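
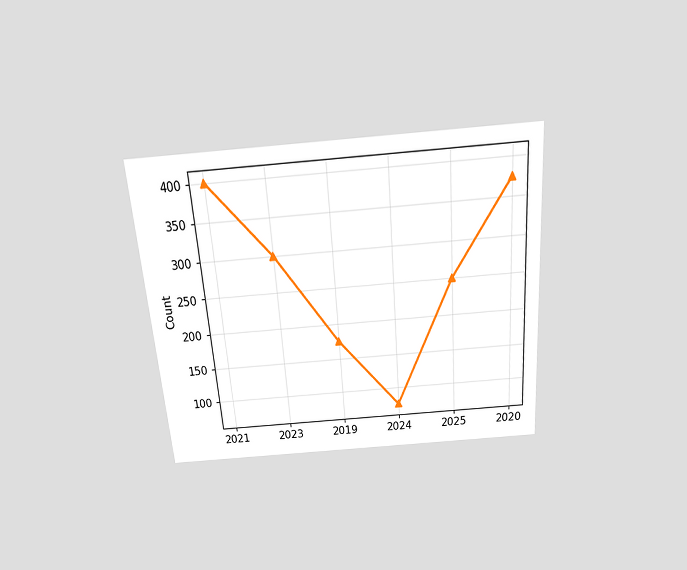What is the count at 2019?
The chart is tilted about 4° counter-clockwise and viewed slightly from above. At 2019, the line is at 175.

175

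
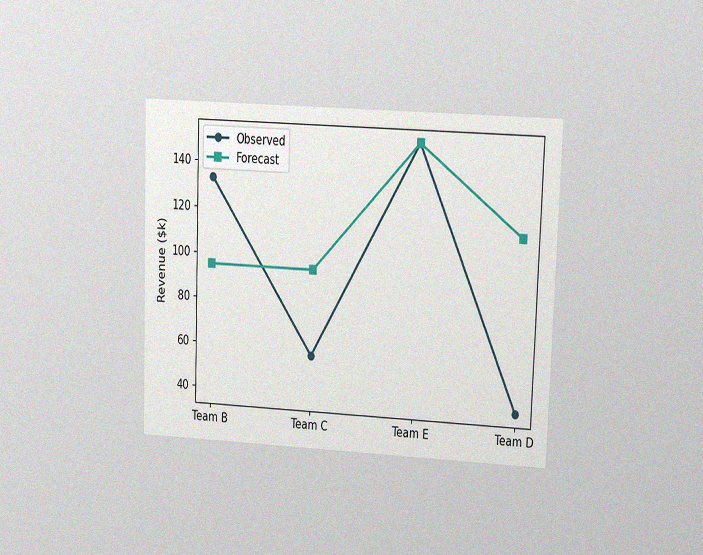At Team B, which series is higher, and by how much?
The chart is tilted about 2° clockwise and viewed at a slight angle, with some photo noise. At Team B, Observed sits above the other line by $38k.

Observed, by $38k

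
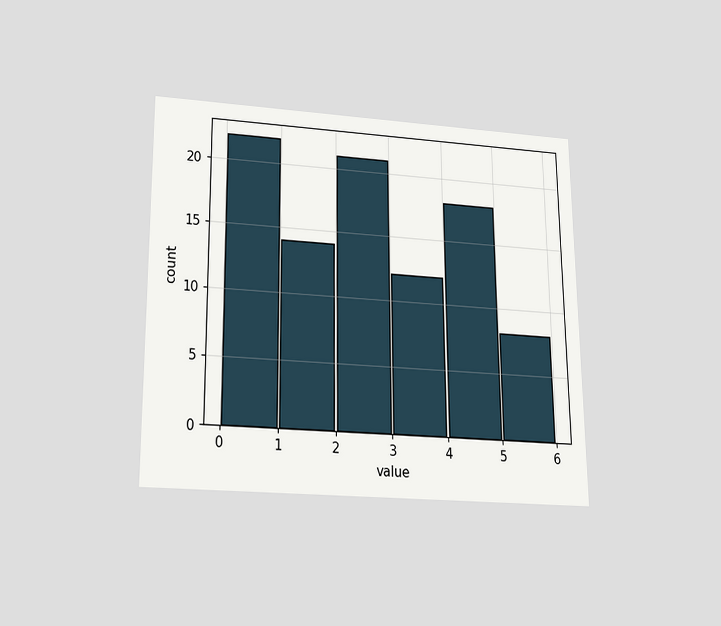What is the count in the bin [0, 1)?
The chart is viewed slightly from below. The [0, 1) bin has height 22.

22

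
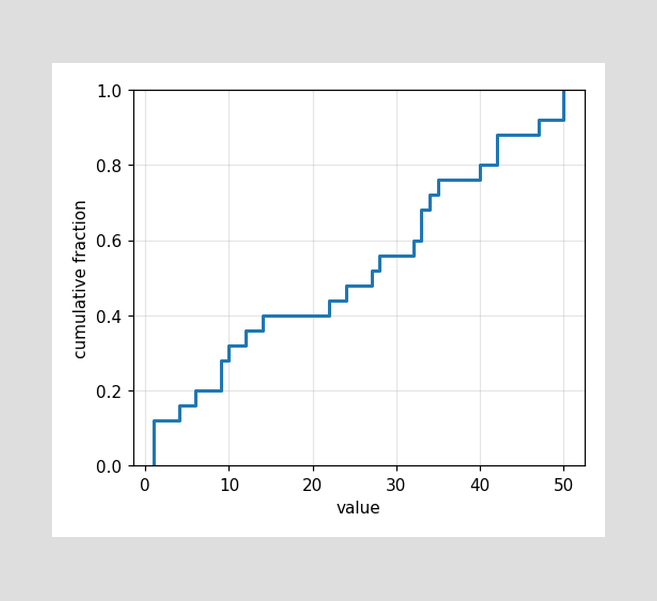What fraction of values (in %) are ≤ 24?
At x=24 the ECDF step is at 48%.

48%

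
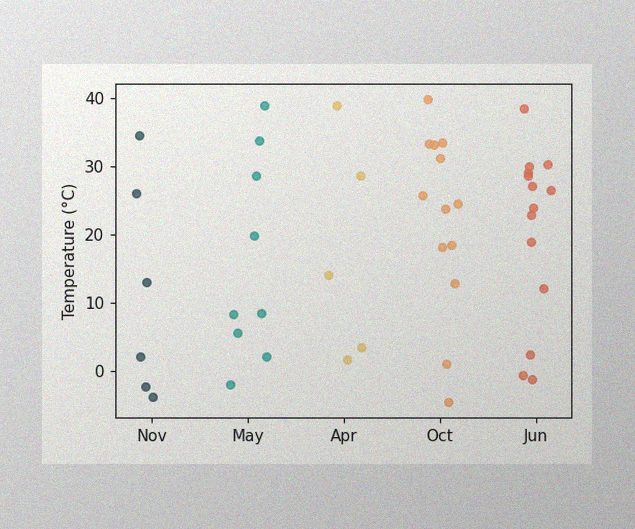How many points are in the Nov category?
The image has some photo noise and uneven lighting. Counting the markers in the Nov column gives 6.

6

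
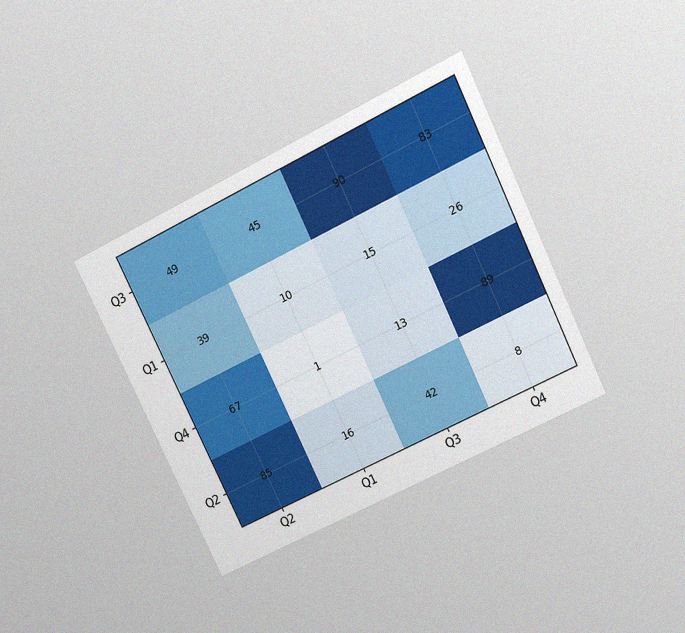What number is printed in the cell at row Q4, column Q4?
89

The chart is tilted about 26° counter-clockwise and viewed at a slight angle, with some photo noise. The (Q4, Q4) cell reads 89.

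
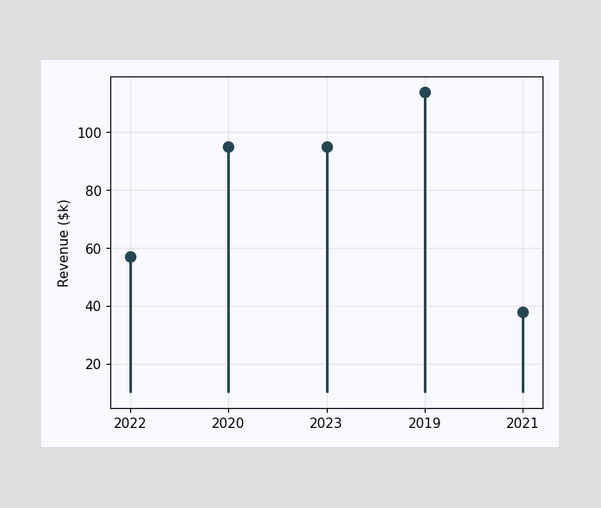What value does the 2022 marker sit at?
The 2022 marker sits at $57k.

$57k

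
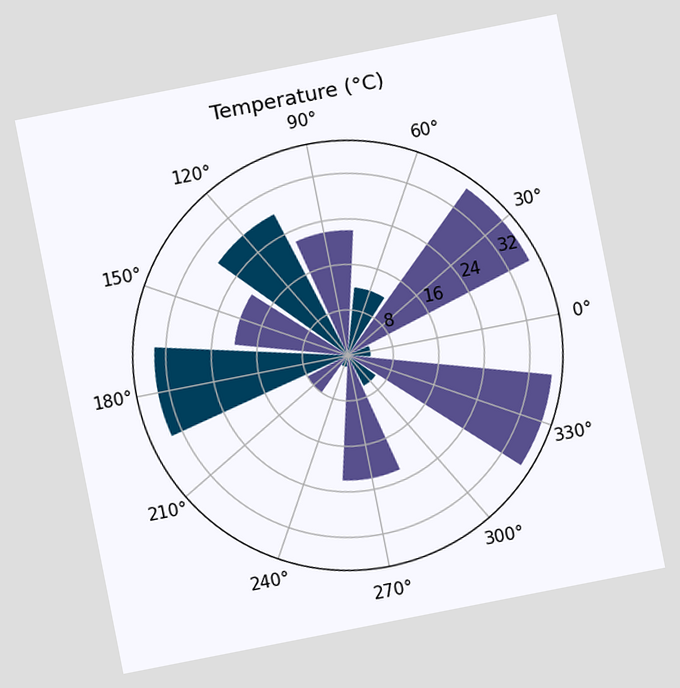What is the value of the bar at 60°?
12°C

The chart is tilted about 11° counter-clockwise. The bar at 60° reaches 12°C on the radial axis.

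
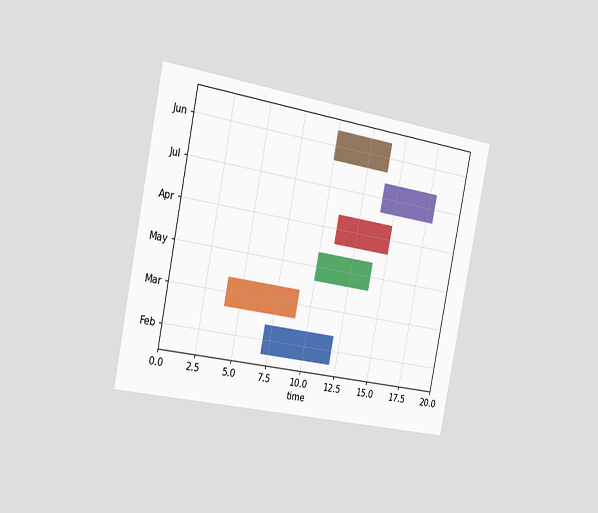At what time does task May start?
The chart is tilted about 11° clockwise and viewed slightly from the left. The May bar begins at t=10.

10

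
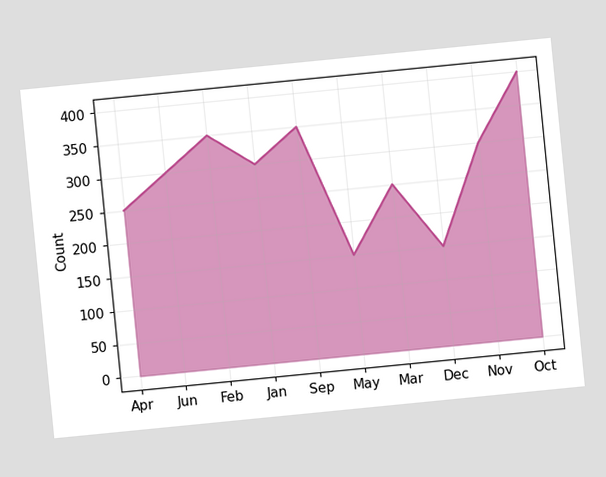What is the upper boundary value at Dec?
150

The chart is tilted about 6° counter-clockwise. At Dec the upper boundary is at 150.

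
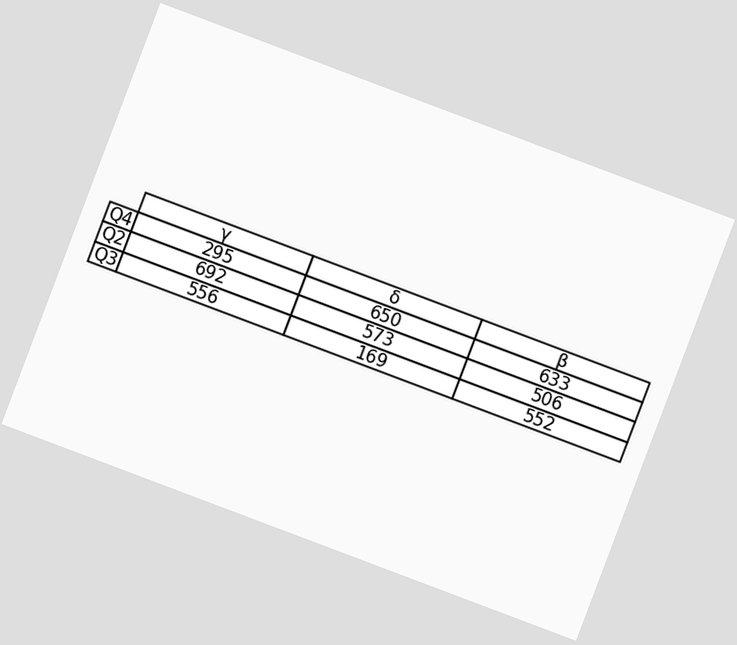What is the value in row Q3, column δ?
The chart is tilted about 21° clockwise. The (Q3, δ) cell reads 169.

169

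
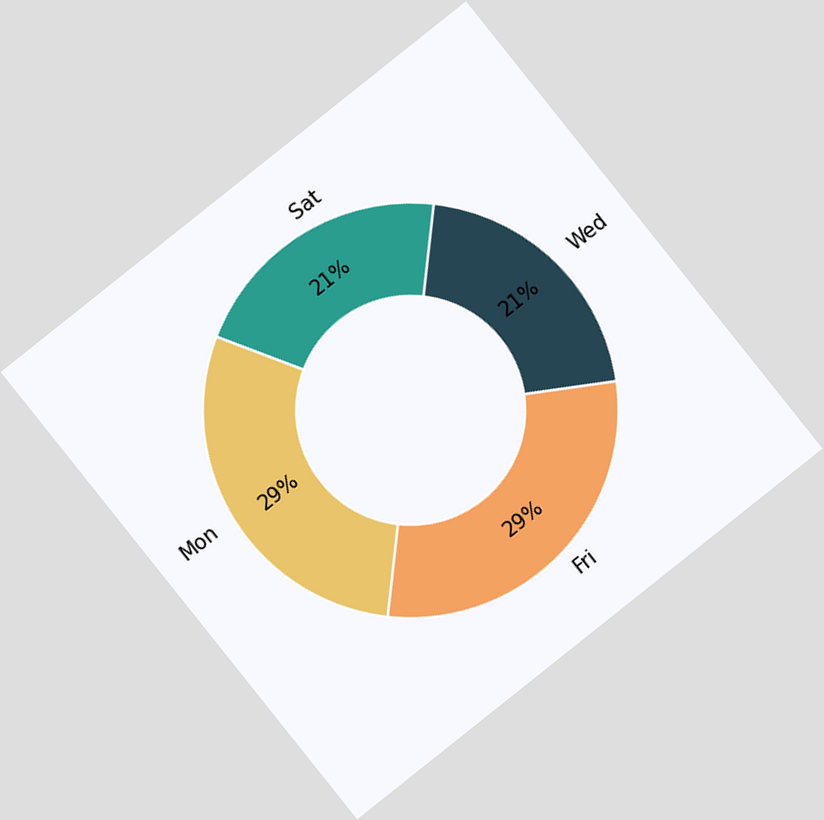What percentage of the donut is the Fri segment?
The chart is tilted about 39° counter-clockwise. The Fri segment takes up 29% of the ring.

29%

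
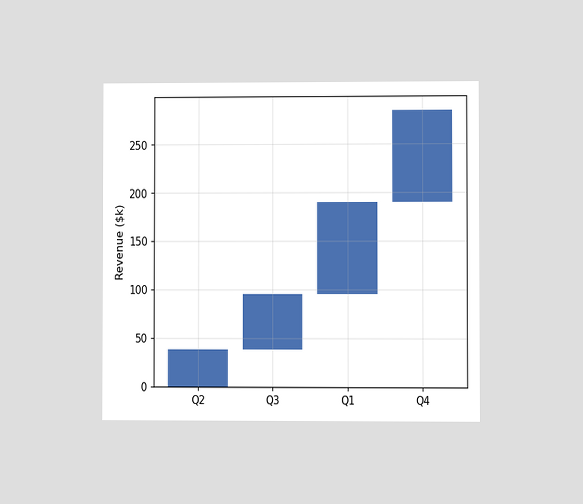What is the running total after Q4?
The chart is viewed at a slight angle. After Q4 the running total reaches $285k.

$285k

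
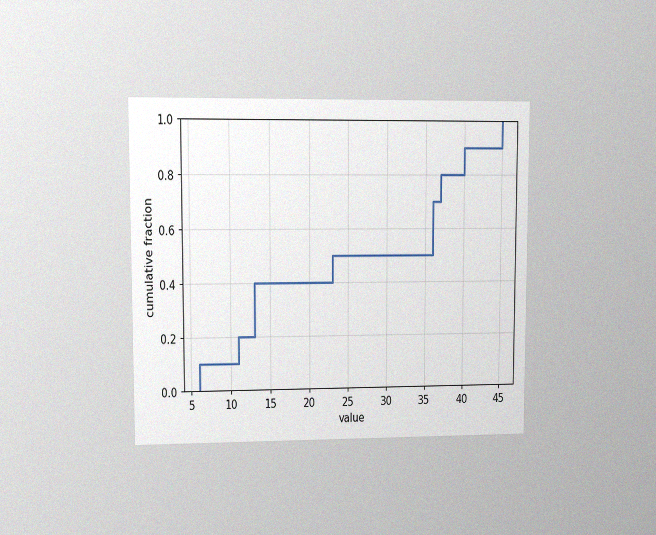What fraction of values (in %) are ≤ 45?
100%

The chart is viewed at a slight angle, with some photo noise. At x=45 the ECDF step is at 100%.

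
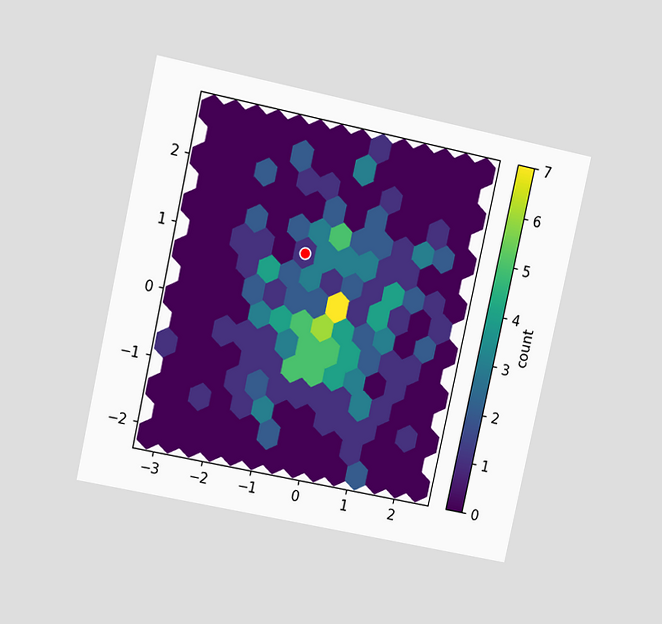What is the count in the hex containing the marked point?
1

The chart is tilted about 12° clockwise and viewed at a slight angle. The marked hex reads 1 on the colorbar.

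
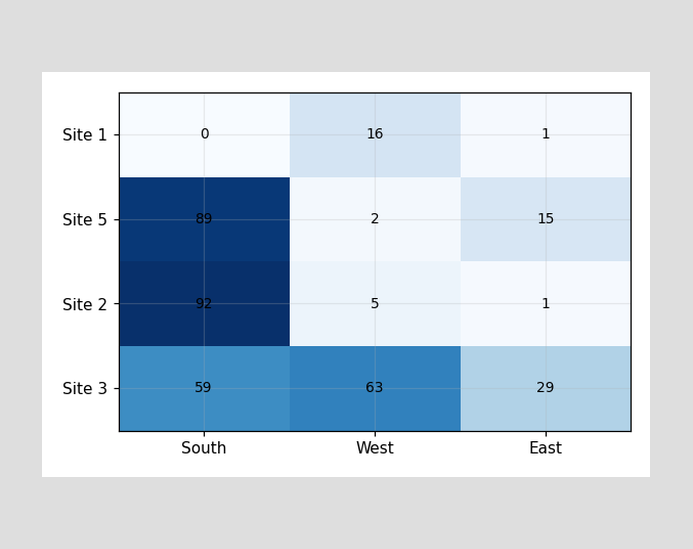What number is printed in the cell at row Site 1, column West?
The (Site 1, West) cell reads 16.

16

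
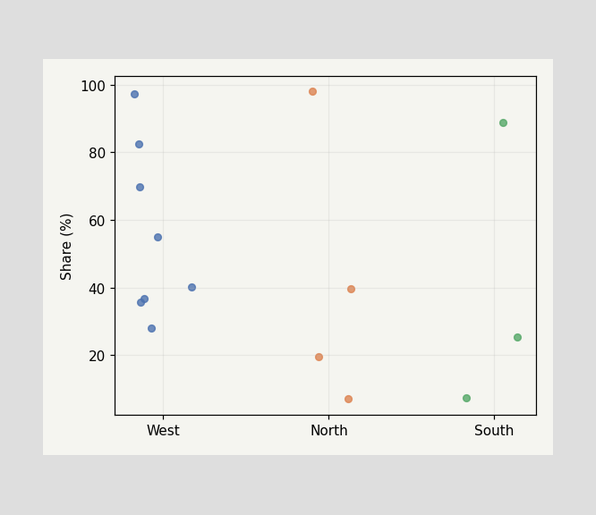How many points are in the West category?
8

Counting the markers in the West column gives 8.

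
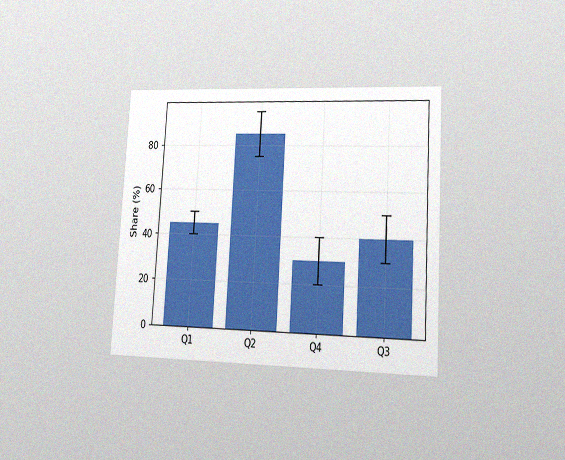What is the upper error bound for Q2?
The chart is tilted about 3° clockwise and viewed slightly from the right, with some photo noise. The Q2 bar's upper whisker reaches 95%.

95%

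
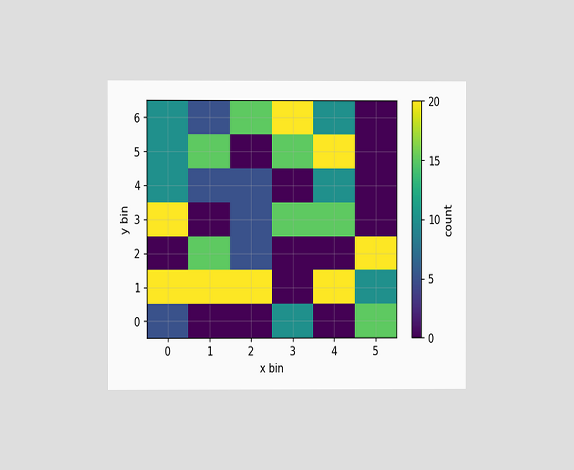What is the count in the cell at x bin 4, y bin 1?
20

The chart is viewed at a slight angle. Matching the cell (4, 1) against the colorbar gives 20.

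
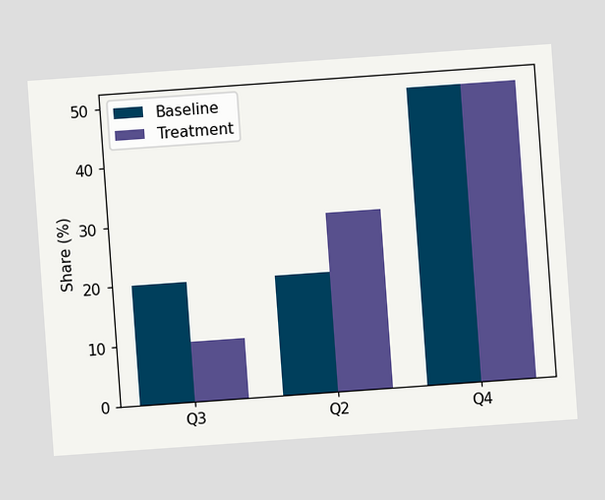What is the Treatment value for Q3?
The chart is tilted about 4° counter-clockwise. The Treatment bar at Q3 reaches 10% on the y-axis.

10%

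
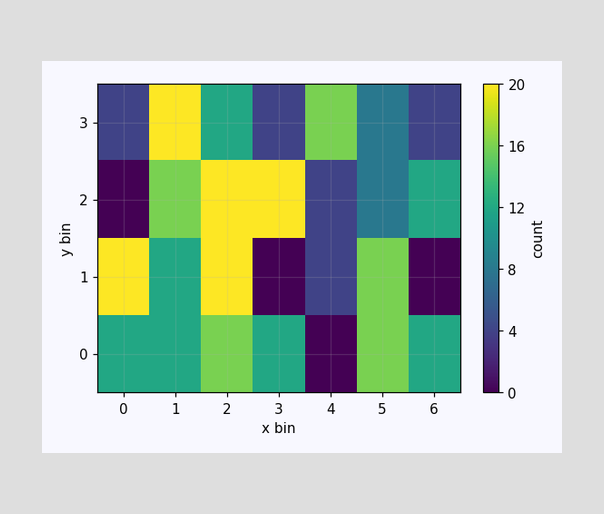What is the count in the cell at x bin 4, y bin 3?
Matching the cell (4, 3) against the colorbar gives 16.

16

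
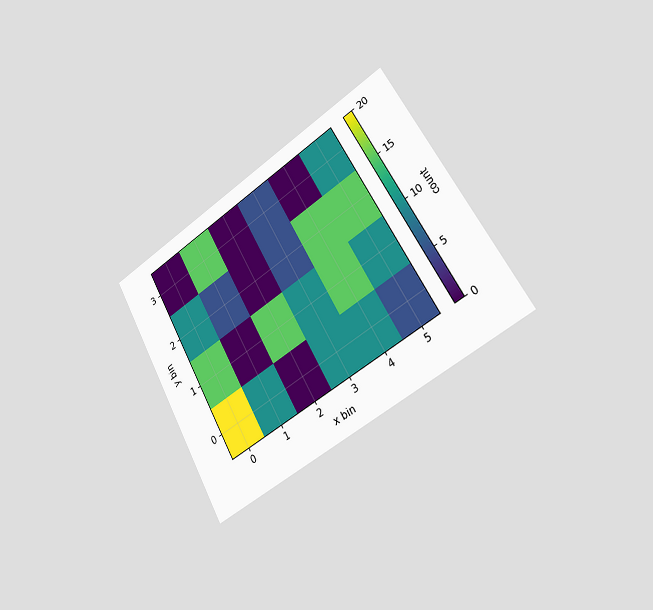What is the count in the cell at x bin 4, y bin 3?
0

The chart is tilted about 30° counter-clockwise and viewed slightly from the right. Matching the cell (4, 3) against the colorbar gives 0.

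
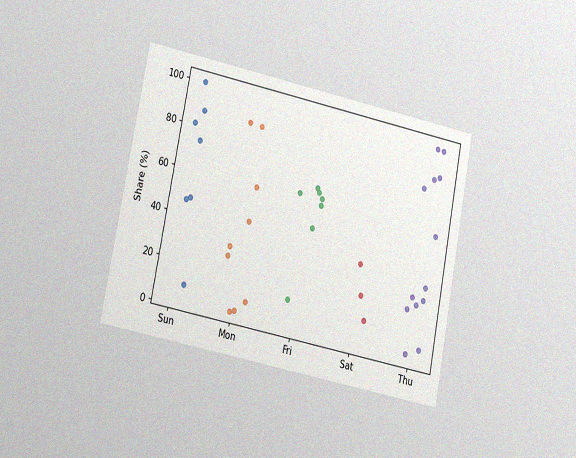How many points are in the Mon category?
The chart is tilted about 11° clockwise and viewed slightly from the left, with some photo noise. Counting the markers in the Mon column gives 9.

9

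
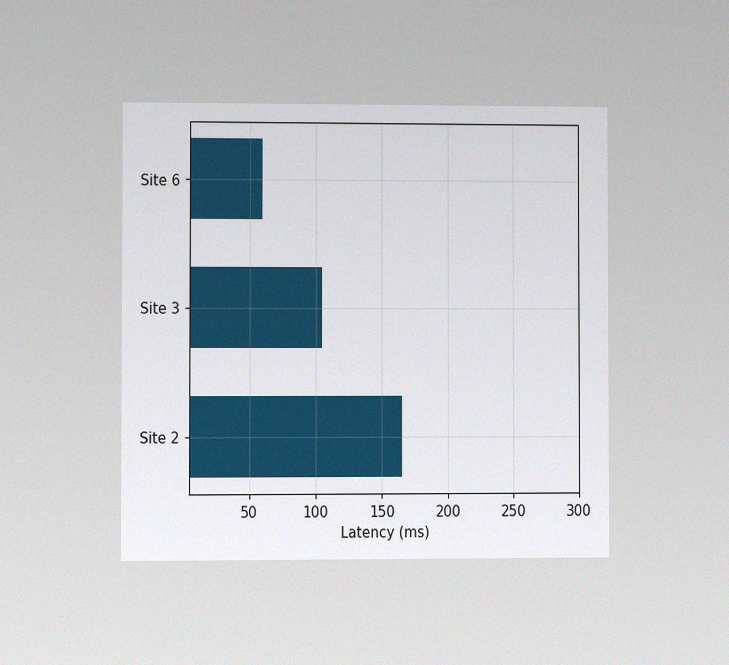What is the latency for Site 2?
165ms

The chart is viewed at a slight angle, with some photo noise. Reading along the chart's x-axis, the Site 2 bar reaches 165ms.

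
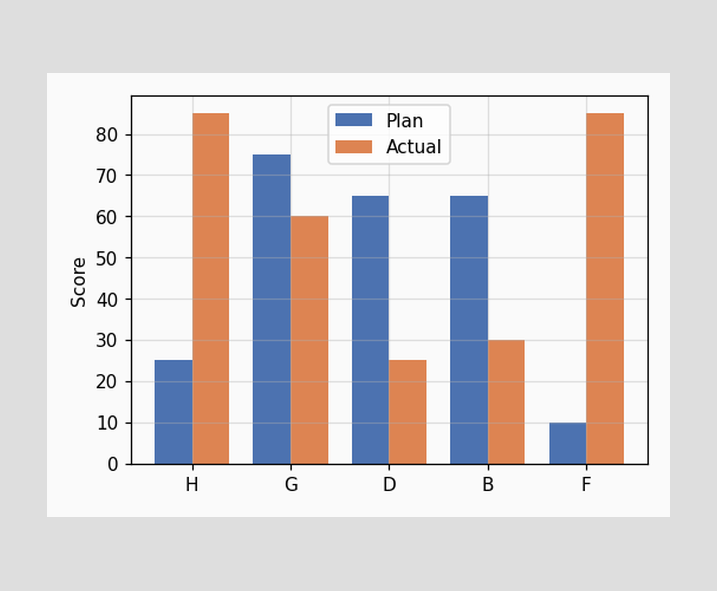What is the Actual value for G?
The Actual bar at G reaches 60 on the y-axis.

60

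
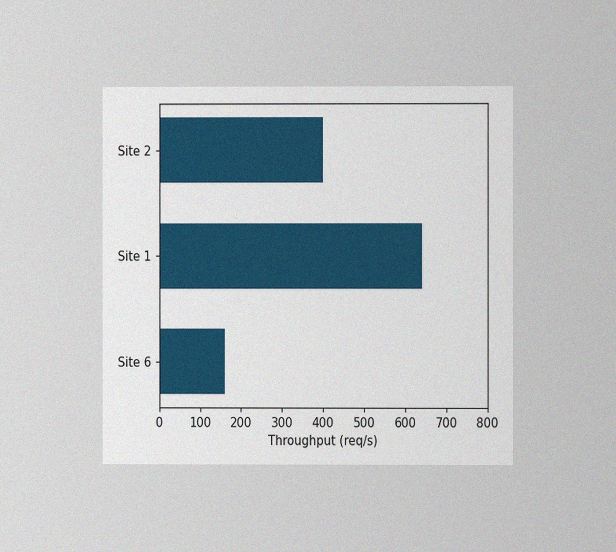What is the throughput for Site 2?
400req/s

The chart is viewed at a slight angle, with some photo noise. Reading along the chart's x-axis, the Site 2 bar reaches 400req/s.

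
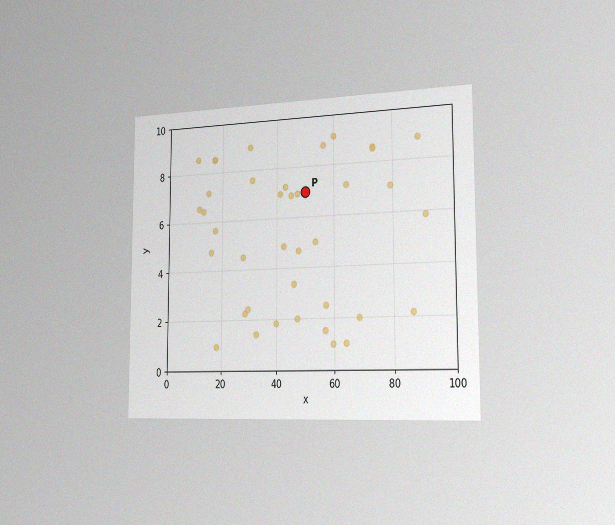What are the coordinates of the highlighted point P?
(50, 7)

The chart is viewed slightly from the right, with some photo noise. Following the gridlines from P to each axis, P sits at (50, 7).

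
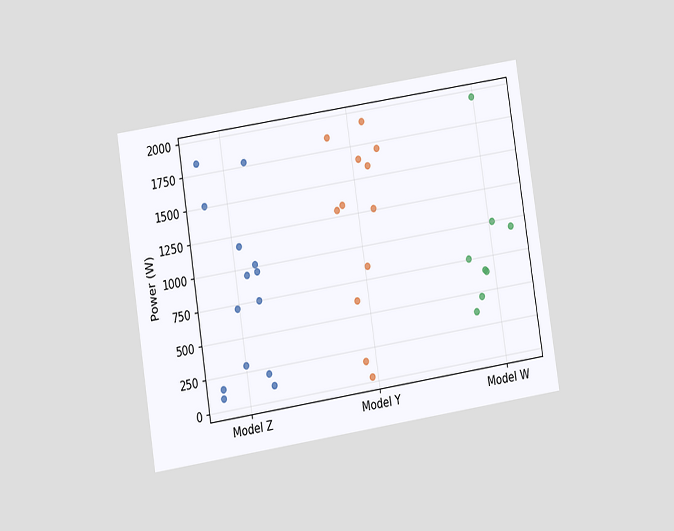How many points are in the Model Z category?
The chart is tilted about 9° counter-clockwise and viewed at a slight angle. Counting the markers in the Model Z column gives 14.

14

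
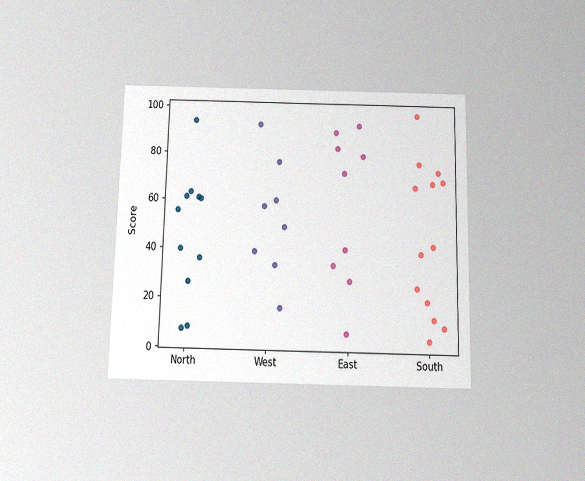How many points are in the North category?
The chart is viewed slightly from below, with some photo noise. Counting the markers in the North column gives 11.

11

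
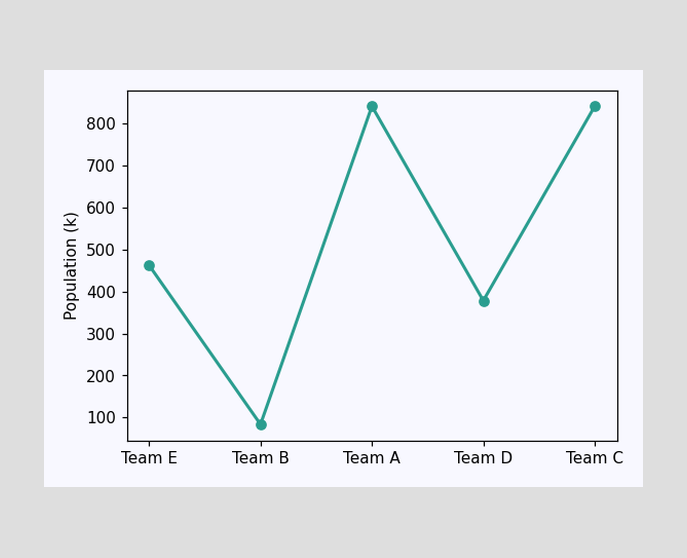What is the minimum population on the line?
84k

The lowest point is at Team B, and reading across to the y-axis gives 84k.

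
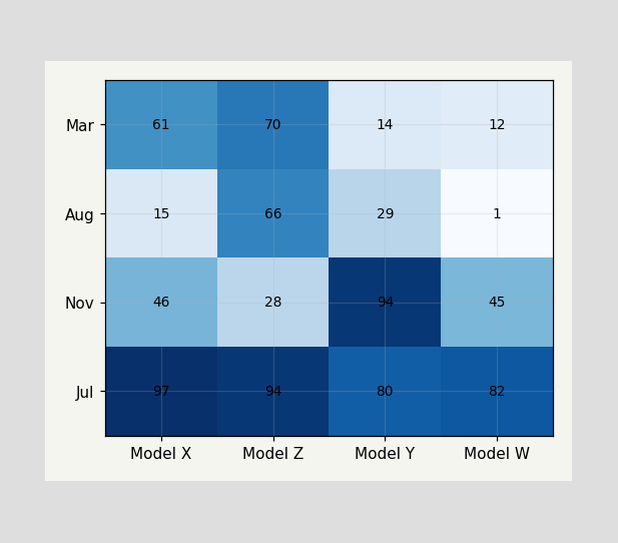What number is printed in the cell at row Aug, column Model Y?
The (Aug, Model Y) cell reads 29.

29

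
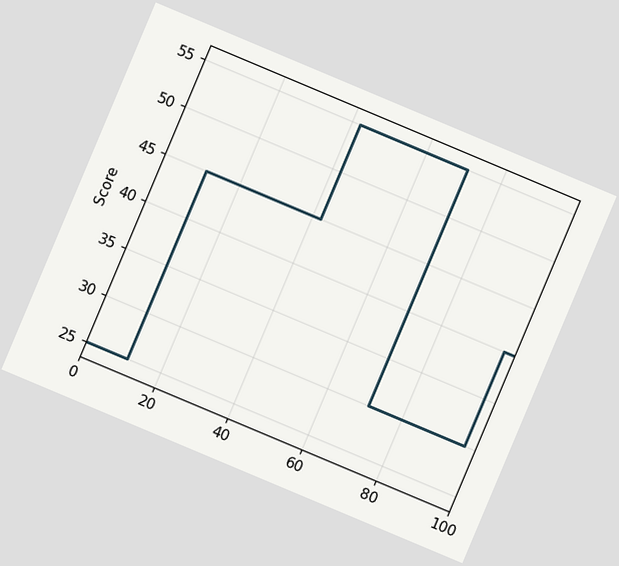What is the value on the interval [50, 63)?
The chart is tilted about 23° clockwise. On [50, 63) the step sits at 55.

55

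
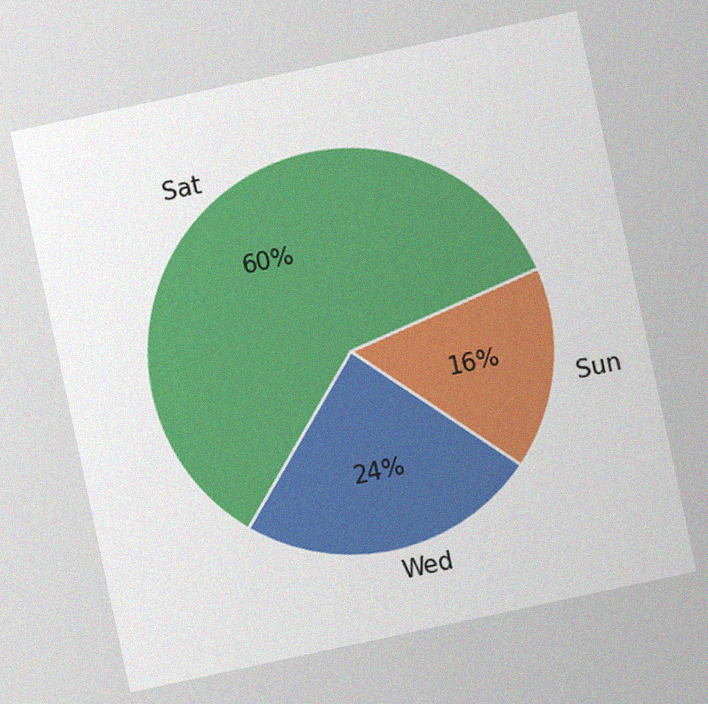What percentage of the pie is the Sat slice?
The chart is tilted about 12° counter-clockwise, with some photo noise. The Sat slice takes up 60% of the pie.

60%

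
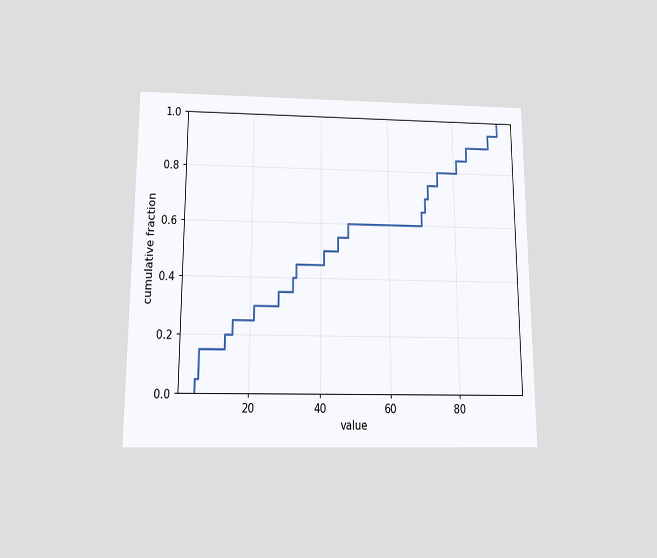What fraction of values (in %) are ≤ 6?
The chart is viewed slightly from below. At x=6 the ECDF step is at 15%.

15%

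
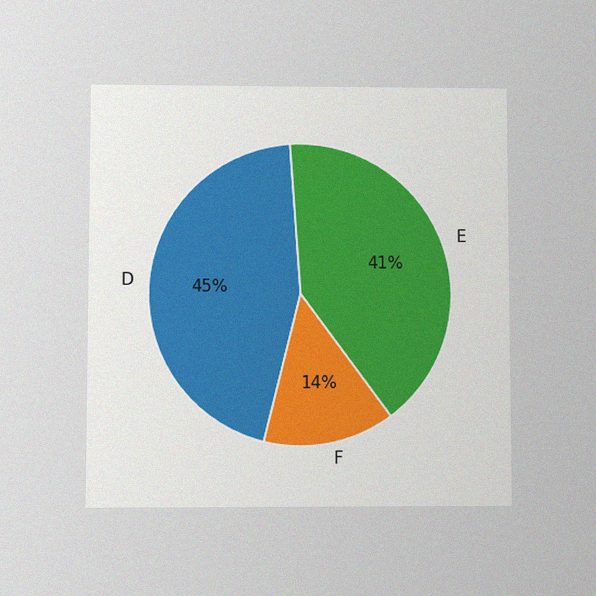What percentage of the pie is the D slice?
The chart is viewed at a slight angle, with some photo noise. The D slice takes up 45% of the pie.

45%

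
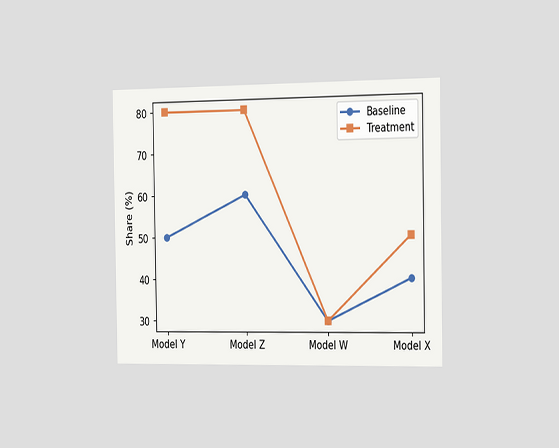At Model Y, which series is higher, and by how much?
Treatment, by 30%

The chart is viewed slightly from the right. At Model Y, Treatment sits above the other line by 30%.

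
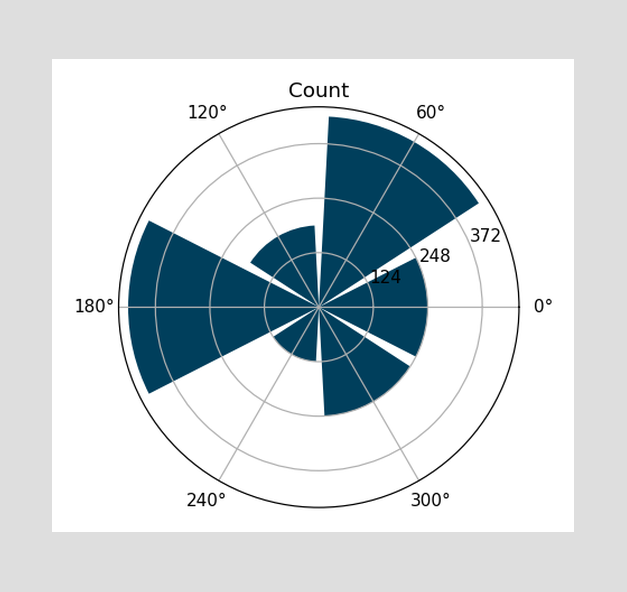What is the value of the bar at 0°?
The bar at 0° reaches 248 on the radial axis.

248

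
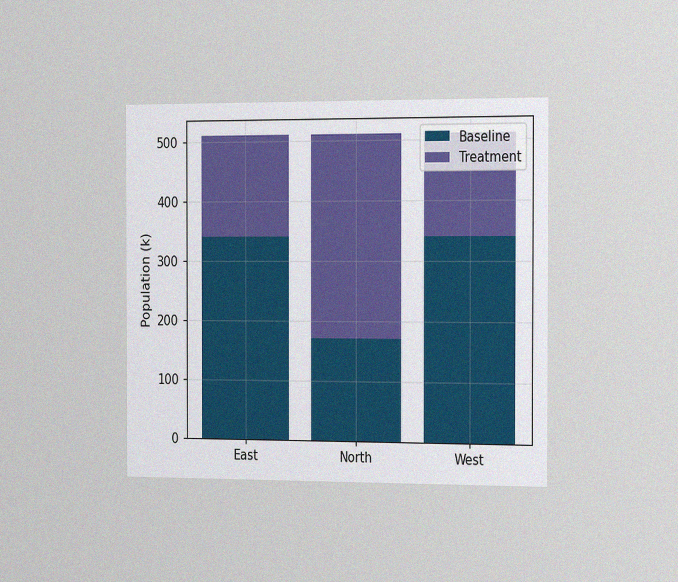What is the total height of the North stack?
510k

The chart is viewed slightly from the right, with some photo noise. The North stack's top reaches 510k on the y-axis.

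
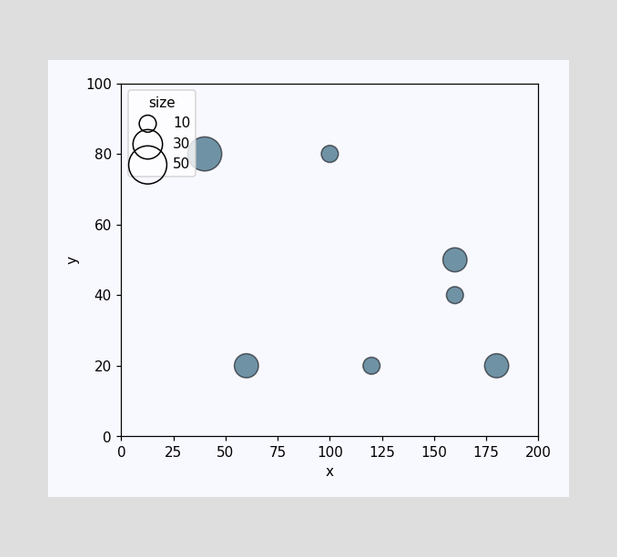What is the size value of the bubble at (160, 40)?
10

Matching the bubble at (160, 40) against the size legend gives 10.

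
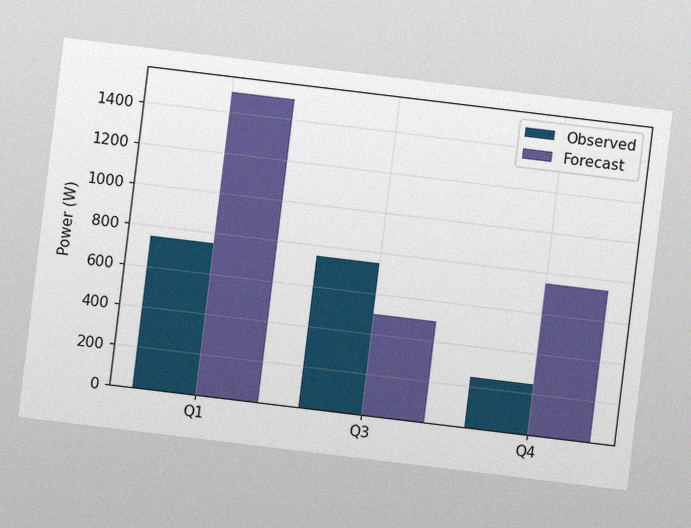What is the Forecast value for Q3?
The chart is tilted about 7° clockwise, with some photo noise. The Forecast bar at Q3 reaches 500W on the y-axis.

500W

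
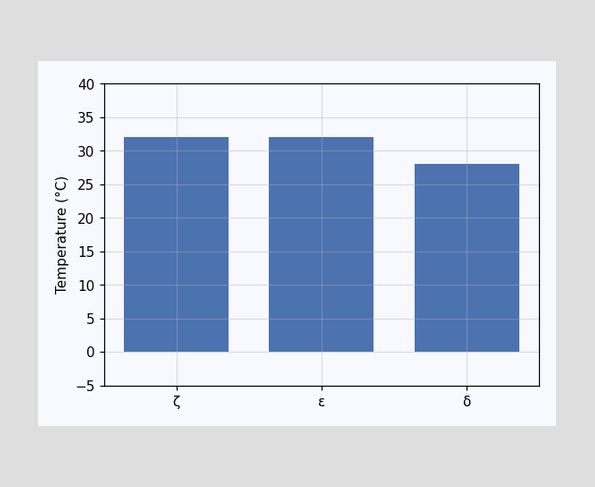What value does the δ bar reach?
Reading along the chart's y-axis, the δ bar reaches 28°C.

28°C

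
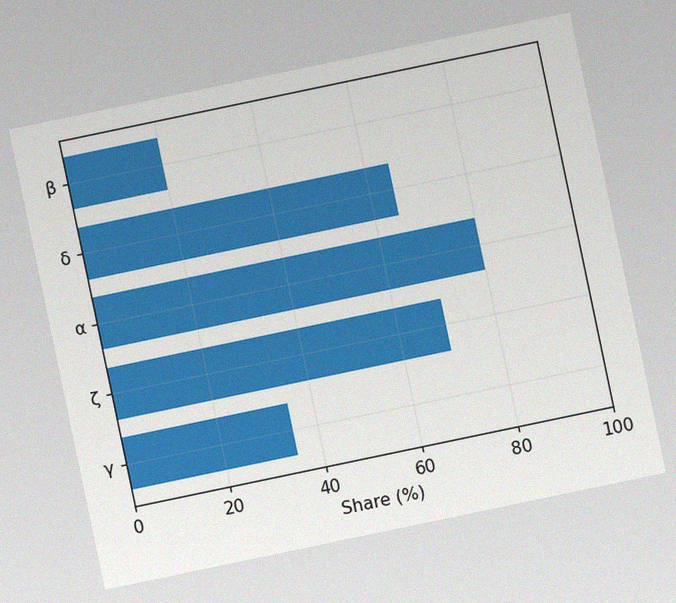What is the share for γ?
35%

The chart is tilted about 12° counter-clockwise, with some photo noise. Reading along the chart's x-axis, the γ bar reaches 35%.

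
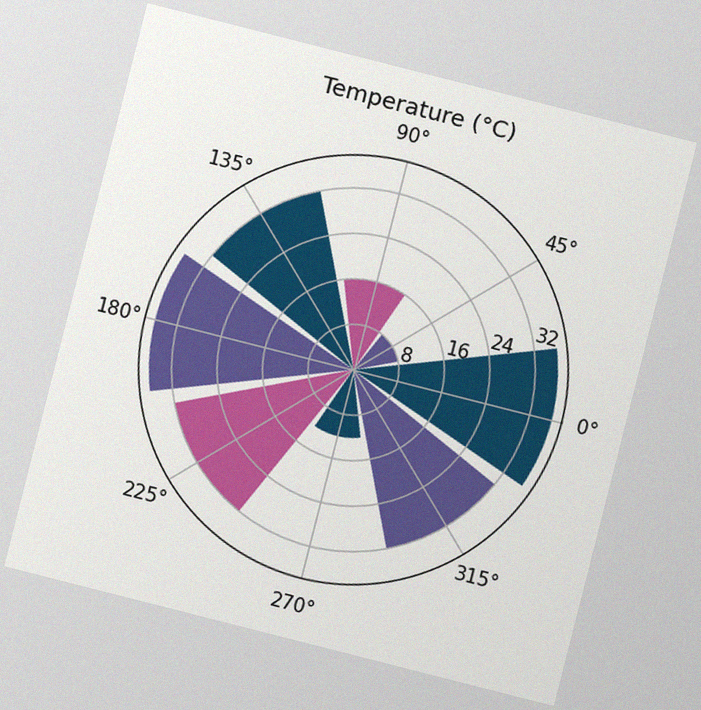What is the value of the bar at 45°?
8°C

The chart is tilted about 14° clockwise, with some photo noise. The bar at 45° reaches 8°C on the radial axis.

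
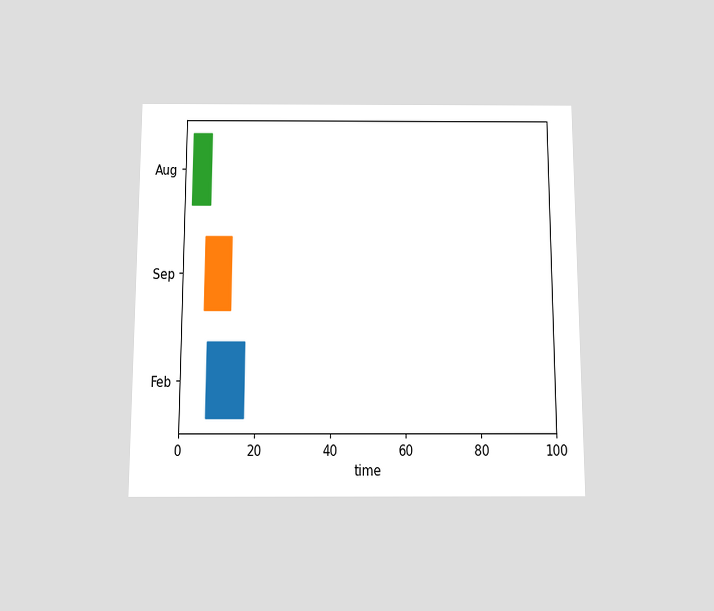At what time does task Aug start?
2

The chart is viewed slightly from below. The Aug bar begins at t=2.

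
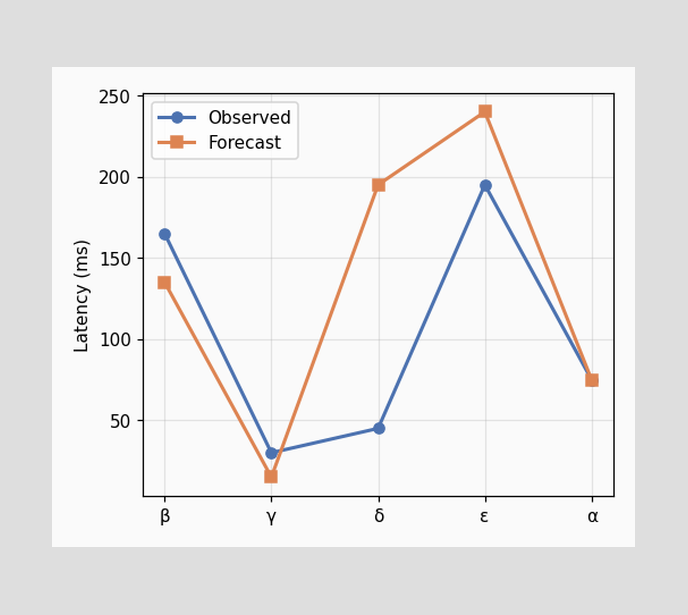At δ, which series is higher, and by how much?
Forecast, by 150ms

At δ, Forecast sits above the other line by 150ms.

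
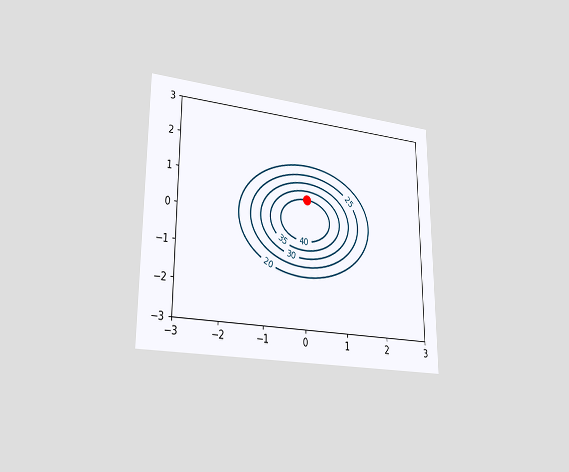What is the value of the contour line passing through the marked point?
40

The chart is viewed slightly from the left. The marked point sits on the contour labelled 40.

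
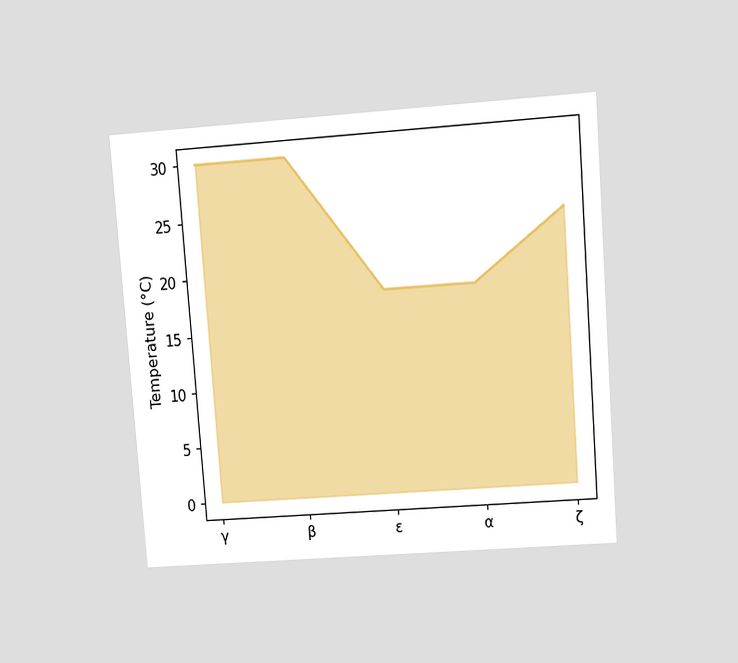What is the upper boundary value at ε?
The chart is tilted about 4° counter-clockwise and viewed at a slight angle. At ε the upper boundary is at 18°C.

18°C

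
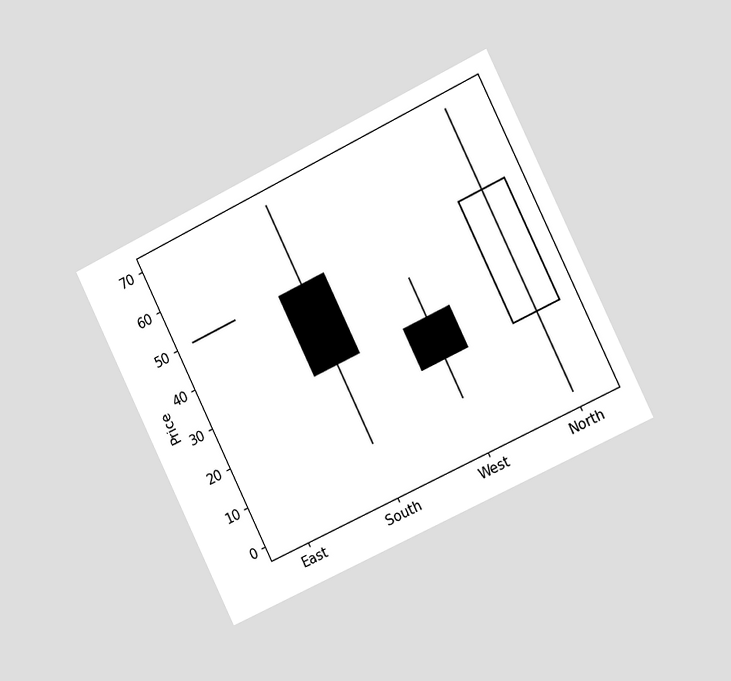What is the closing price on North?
50

The chart is tilted about 26° counter-clockwise and viewed at a slight angle. The North candle closes at 50.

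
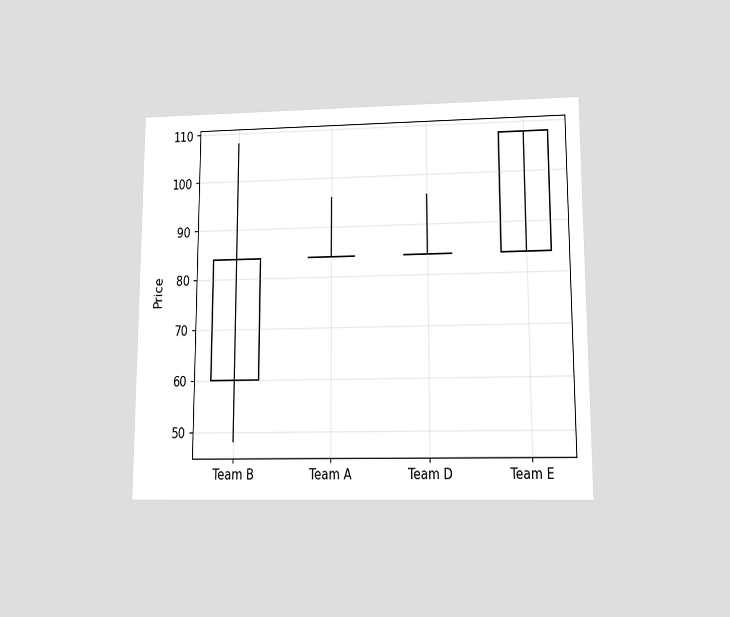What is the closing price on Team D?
The chart is viewed at a slight angle. The Team D candle closes at 84.

84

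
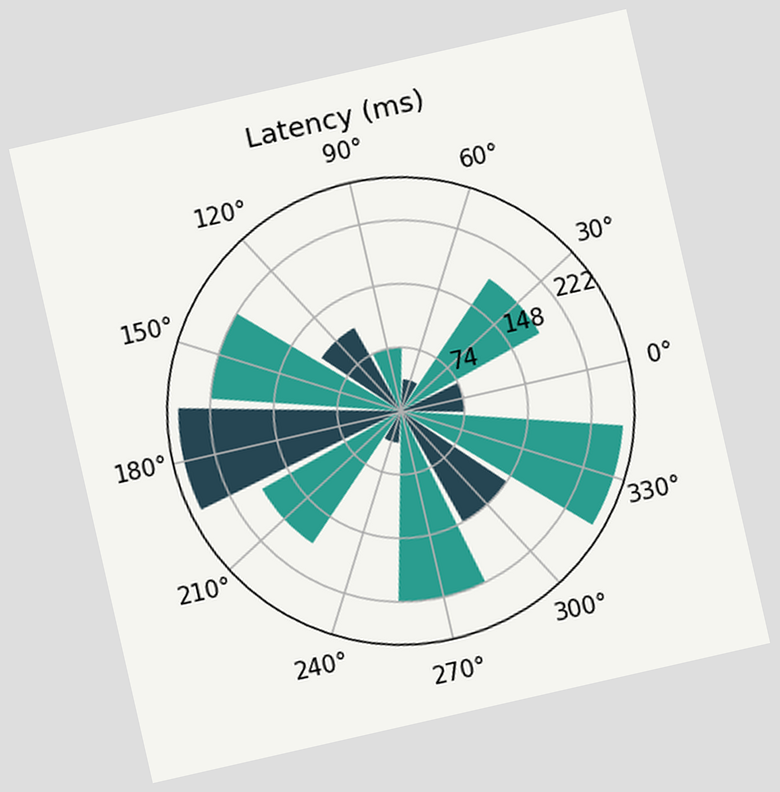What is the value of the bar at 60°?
The chart is tilted about 13° counter-clockwise. The bar at 60° reaches 37ms on the radial axis.

37ms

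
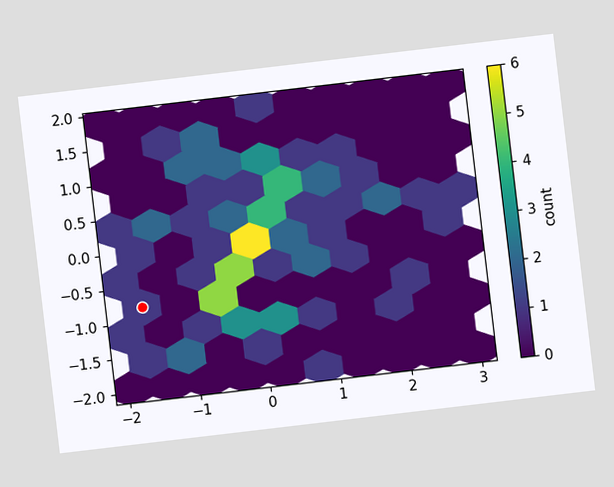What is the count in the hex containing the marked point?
The chart is tilted about 7° counter-clockwise. The marked hex reads 1 on the colorbar.

1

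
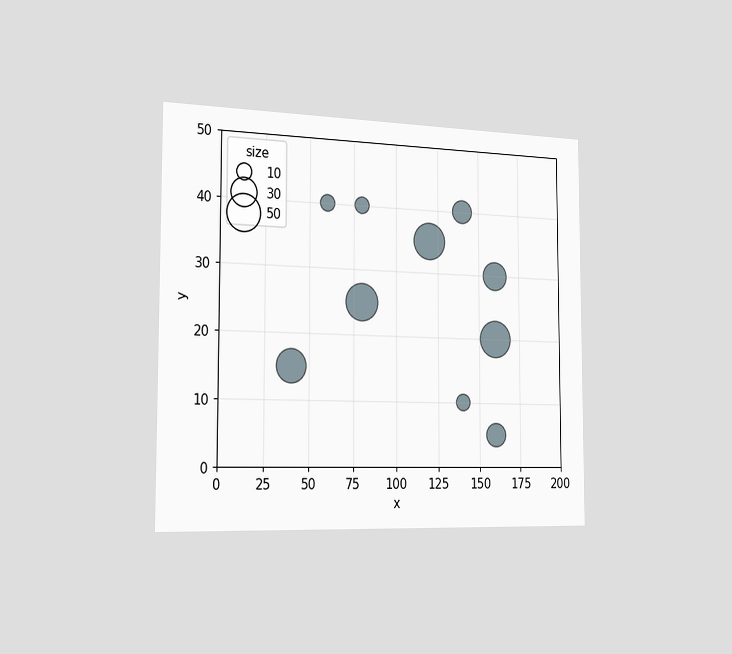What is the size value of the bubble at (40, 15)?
The chart is viewed slightly from the left. Matching the bubble at (40, 15) against the size legend gives 40.

40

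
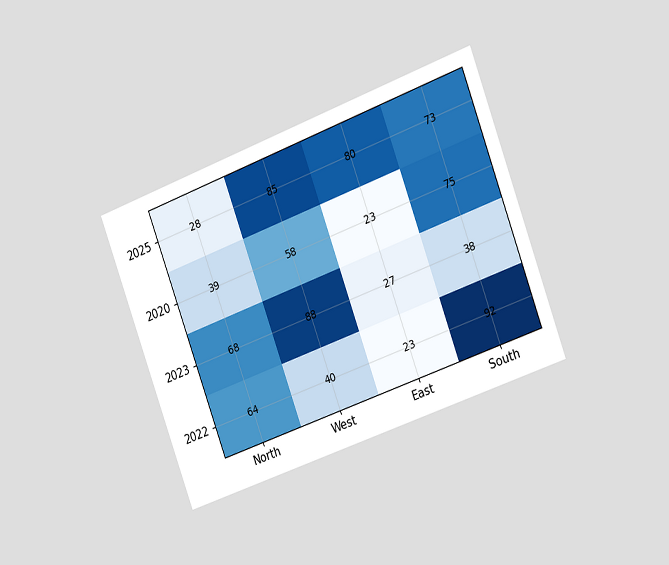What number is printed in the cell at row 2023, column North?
68

The chart is tilted about 20° counter-clockwise and viewed slightly from the right. The (2023, North) cell reads 68.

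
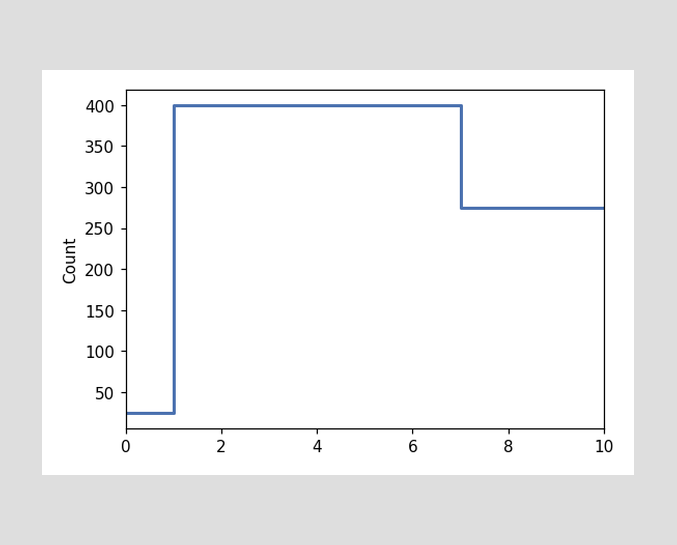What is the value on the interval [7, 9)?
On [7, 9) the step sits at 275.

275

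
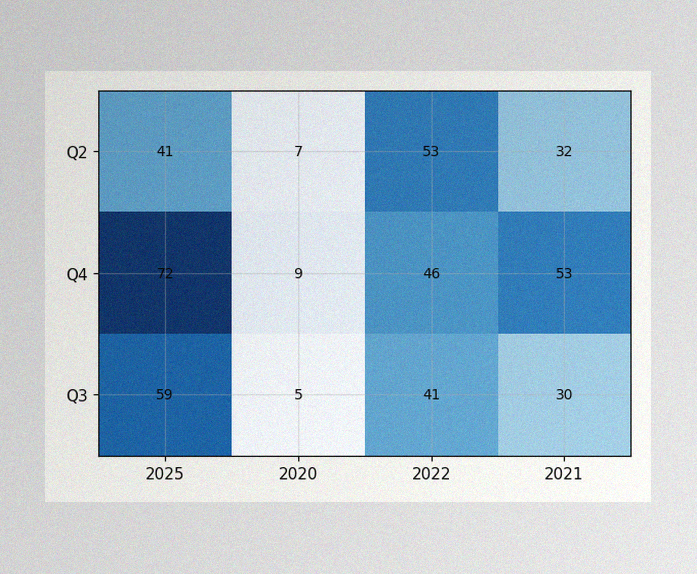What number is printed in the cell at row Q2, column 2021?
32

The image has some photo noise and uneven lighting. The (Q2, 2021) cell reads 32.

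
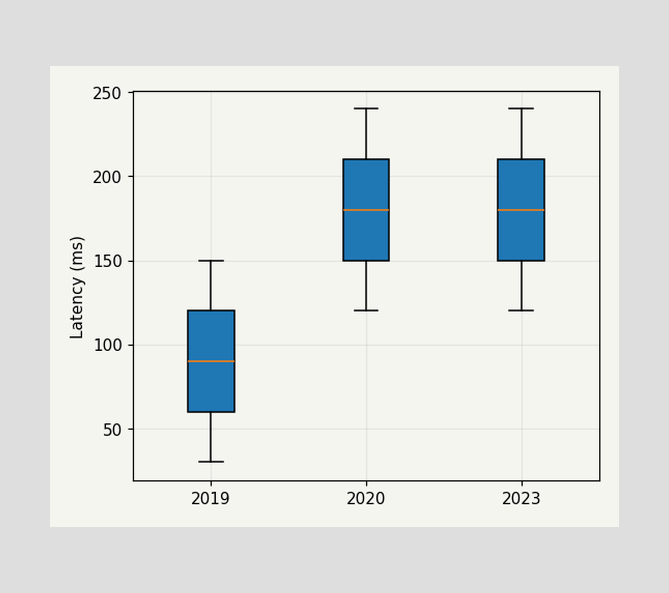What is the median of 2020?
180ms

The median line in the 2020 box sits at 180ms.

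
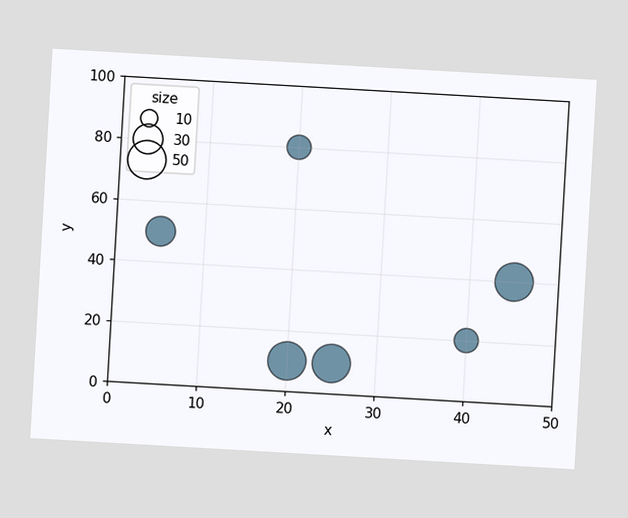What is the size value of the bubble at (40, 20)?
20

The chart is tilted about 3° clockwise. Matching the bubble at (40, 20) against the size legend gives 20.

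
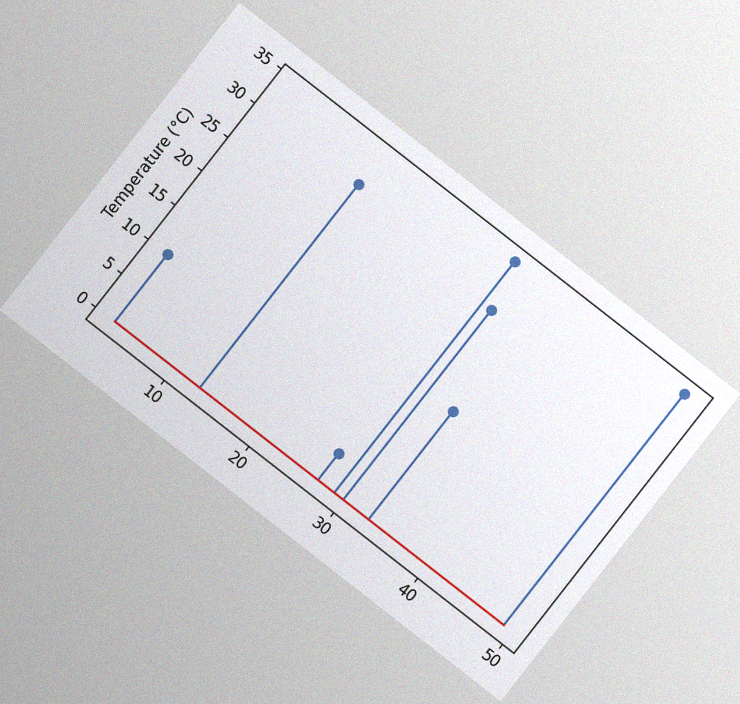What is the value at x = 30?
28°C

The chart is tilted about 38° clockwise, with some photo noise. The stem at x=30 reaches 28°C.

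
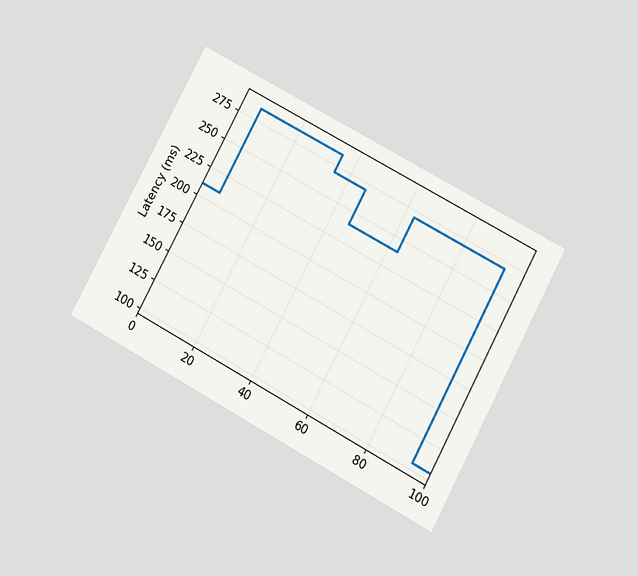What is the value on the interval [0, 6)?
The chart is tilted about 28° clockwise and viewed slightly from below. On [0, 6) the step sits at 210ms.

210ms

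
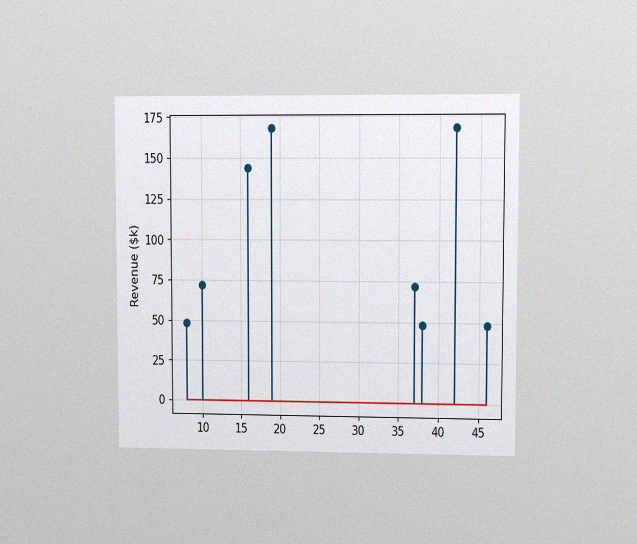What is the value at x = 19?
The chart is viewed at a slight angle, with some photo noise. The stem at x=19 reaches $168k.

$168k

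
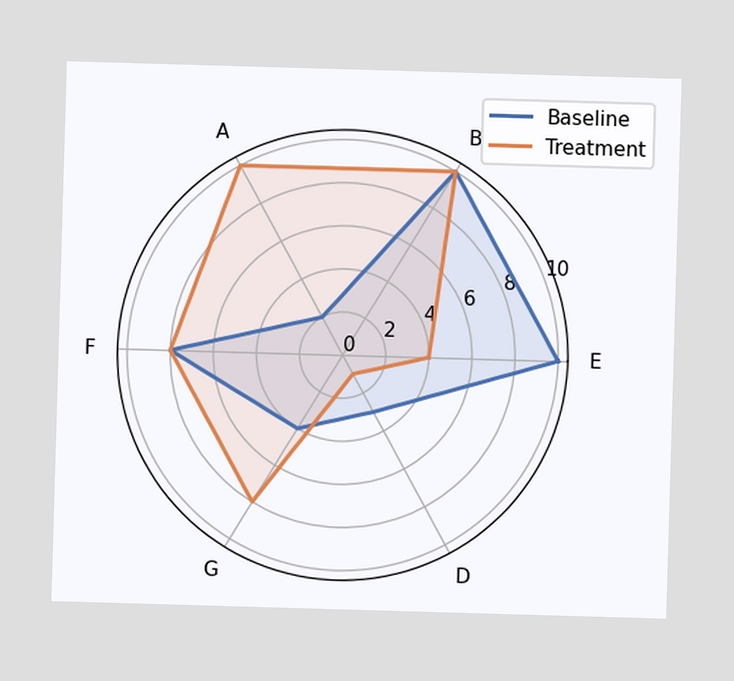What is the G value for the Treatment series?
On the G axis, Treatment reaches 8.

8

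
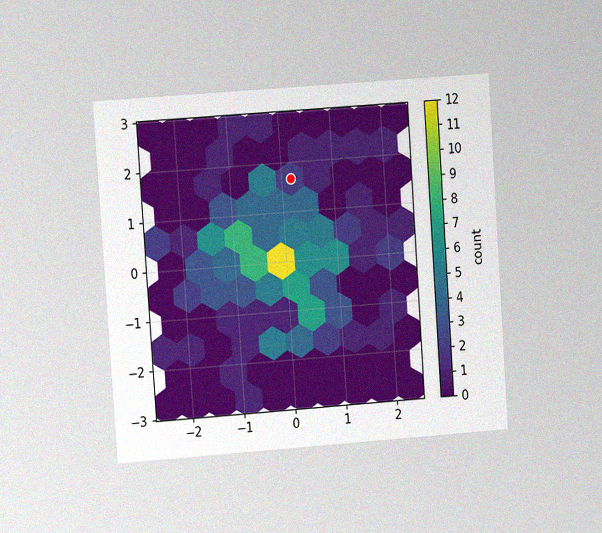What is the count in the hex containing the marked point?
2

The chart is tilted about 4° counter-clockwise and viewed at a slight angle, with some photo noise. The marked hex reads 2 on the colorbar.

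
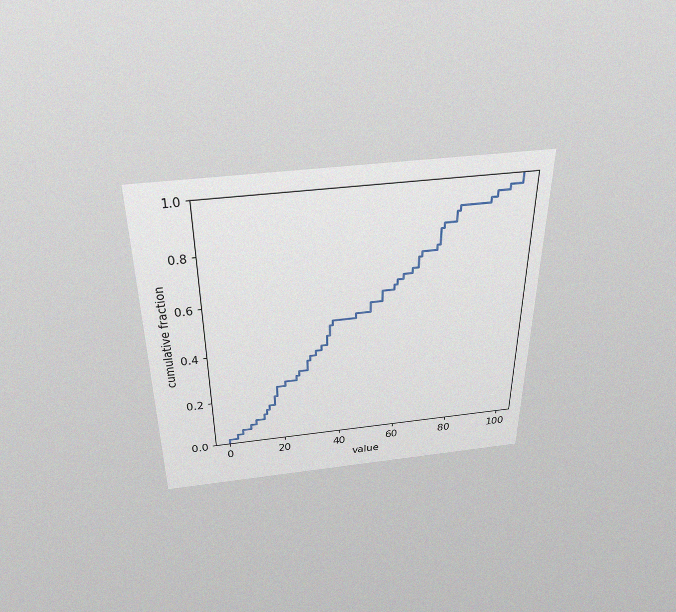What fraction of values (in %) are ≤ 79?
The chart is viewed slightly from above, with some photo noise. At x=79 the ECDF step is at 88%.

88%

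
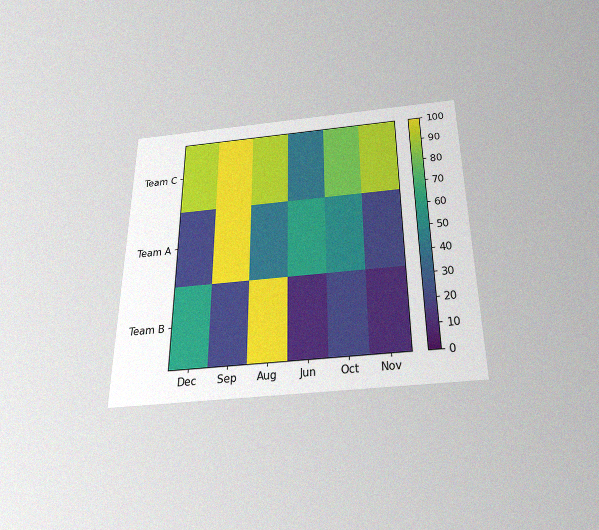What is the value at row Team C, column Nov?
The chart is viewed slightly from below, with some photo noise. Matching cell (Team C, Nov) against the colorbar gives 90.

90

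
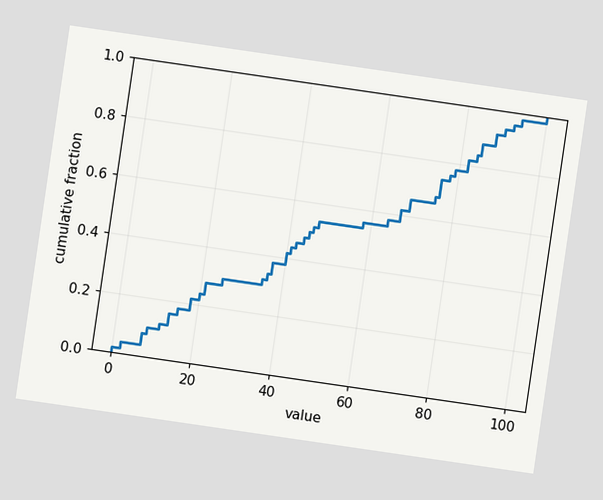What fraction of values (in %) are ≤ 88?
The chart is tilted about 8° clockwise. At x=88 the ECDF step is at 92%.

92%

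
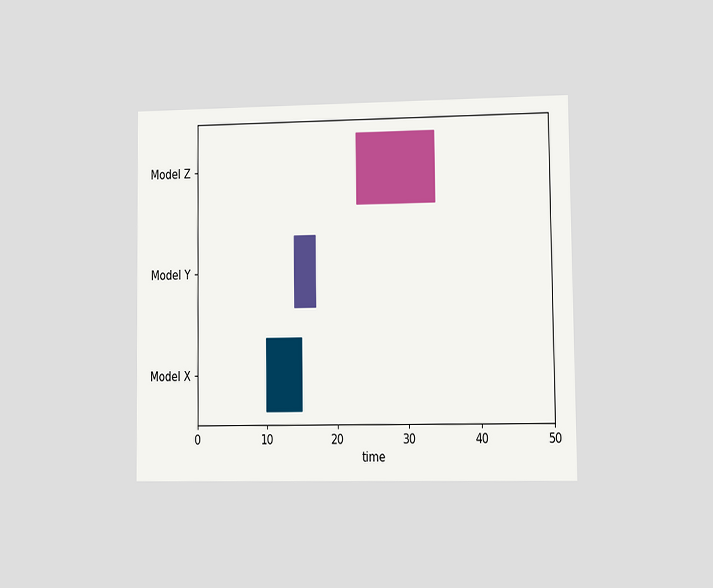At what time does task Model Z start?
23

The chart is viewed at a slight angle. The Model Z bar begins at t=23.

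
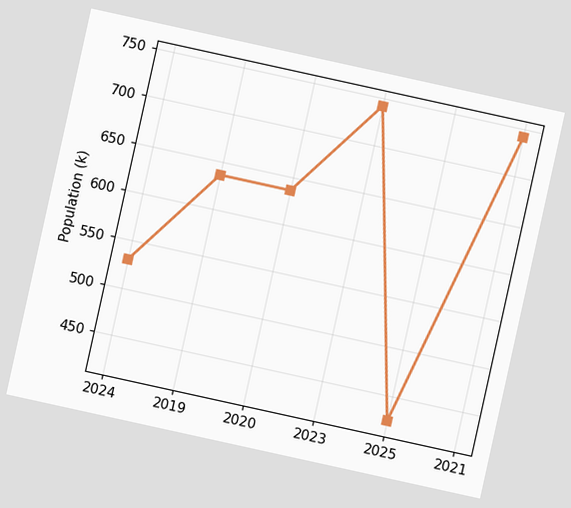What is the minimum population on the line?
The chart is tilted about 12° clockwise. The lowest point is at 2025, and reading across to the y-axis gives 424k.

424k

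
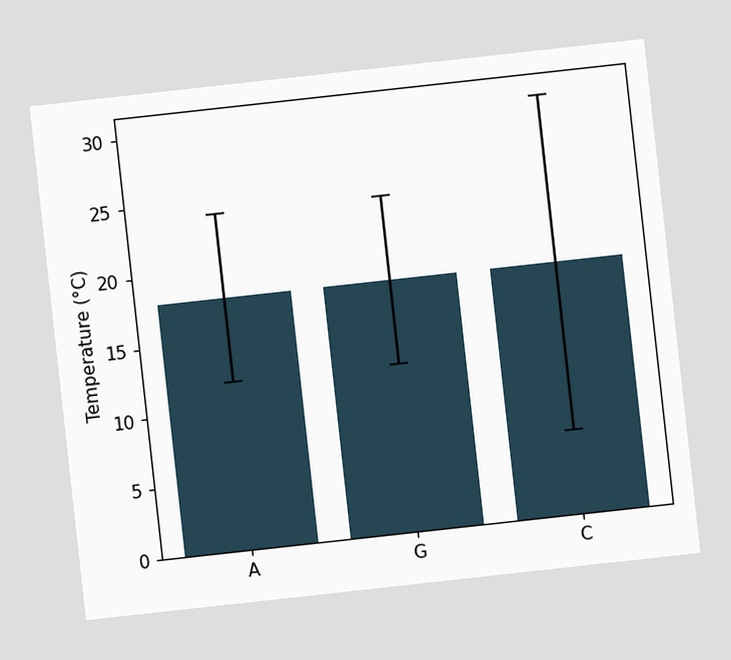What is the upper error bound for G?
The chart is tilted about 6° counter-clockwise. The G bar's upper whisker reaches 24°C.

24°C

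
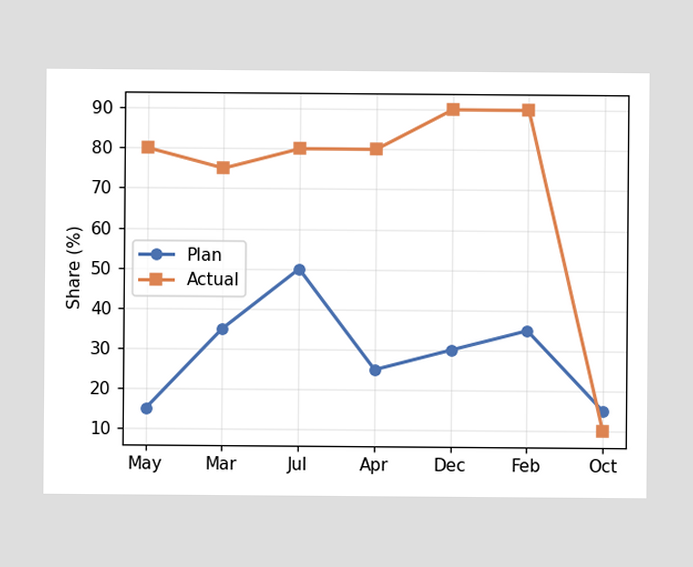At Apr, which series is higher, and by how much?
At Apr, Actual sits above the other line by 55%.

Actual, by 55%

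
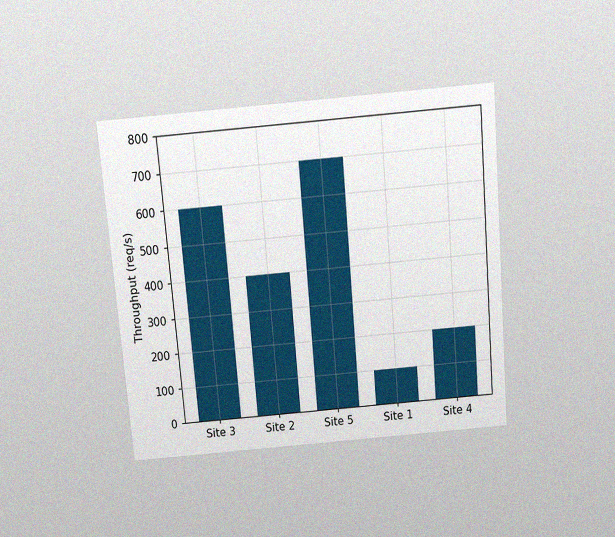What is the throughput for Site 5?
The chart is tilted about 5° counter-clockwise and viewed slightly from above, with some photo noise. Reading along the chart's y-axis, the Site 5 bar reaches 700req/s.

700req/s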